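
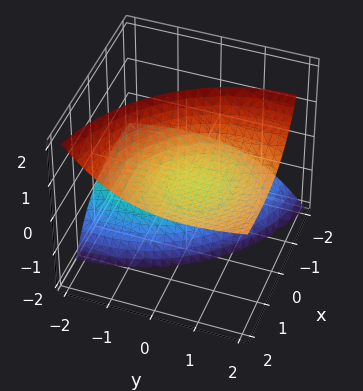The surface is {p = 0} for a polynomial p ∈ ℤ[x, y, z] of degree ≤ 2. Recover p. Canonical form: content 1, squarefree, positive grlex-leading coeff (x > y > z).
x^2 - 3*x*z + y^2 - 2*y*z - z^2 + 1

1. I count 2 distinct pieces. Treating them together as one polynomial.
2. Degree: a generic line meets the surface in up to 2 points, so deg p = 2.
3. From the axis intercepts and sections: the z-axis gridline crossings are at z ∈ {-1, 1}; it misses every integer gridline on the y-axis; it misses every integer gridline on the x-axis.
4. Fitting integer coefficients to these (and the overall shape) gives p.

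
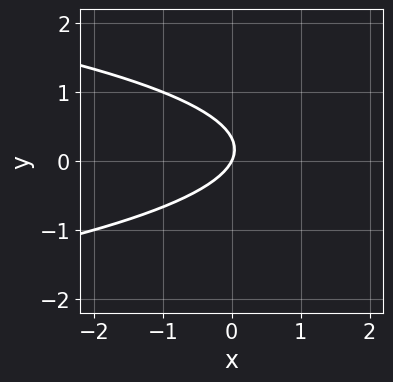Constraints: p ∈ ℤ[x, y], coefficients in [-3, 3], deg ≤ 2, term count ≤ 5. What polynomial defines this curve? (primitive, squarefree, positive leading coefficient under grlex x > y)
3*y^2 + 2*x - y

(a) deg p = 2. The shape is more complex than any degree-1 curve.
(b) From the axis intercepts and sections: it meets the y-axis at y = 0 (among the integer gridlines); it crosses the x-axis at the gridline x = 0.
(c) Fitting integer coefficients to these (and the overall shape) gives p.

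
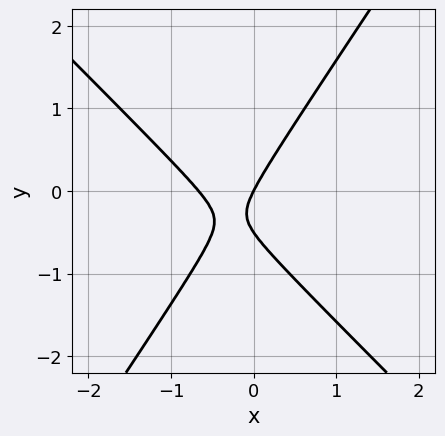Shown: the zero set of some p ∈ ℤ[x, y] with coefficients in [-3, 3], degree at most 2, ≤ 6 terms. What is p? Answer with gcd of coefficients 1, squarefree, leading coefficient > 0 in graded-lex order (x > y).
3*x^2 + x*y - 2*y^2 + 2*x - y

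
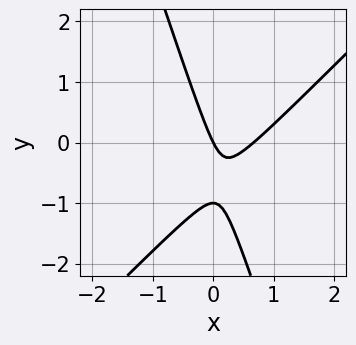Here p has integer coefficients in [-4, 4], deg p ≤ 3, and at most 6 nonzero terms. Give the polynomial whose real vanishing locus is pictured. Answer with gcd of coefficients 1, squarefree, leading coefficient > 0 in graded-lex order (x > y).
The degree is 2 — a generic line meets the curve in up to 2 points.
Observable constraints: one x-axis crossing is at x = 0; the y-axis gridline crossings are at y ∈ {-1, 0}.
Putting this together gives p.

3*x^2 - 2*x*y - y^2 - 2*x - y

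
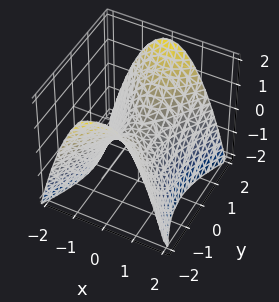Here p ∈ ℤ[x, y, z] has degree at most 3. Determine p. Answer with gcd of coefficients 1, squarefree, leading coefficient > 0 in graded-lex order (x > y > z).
(a) Degree: a hyperbolic paraboloid; a quadric, so deg p = 2.
(b) Symmetries: it's symmetric under x → −x, forcing even powers of x; it's symmetric under y → −y, forcing even powers of y.
(c) Observable constraints: it crosses the x-axis at the gridline x = 0; one y-axis crossing is at y = 0.
(d) Assembling these constraints gives the stated polynomial.

2*x^2 - y^2 + 2*z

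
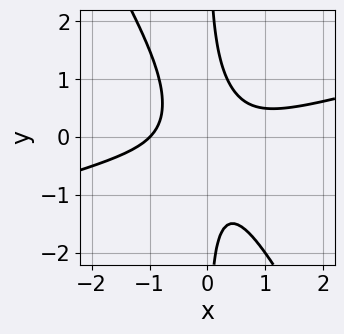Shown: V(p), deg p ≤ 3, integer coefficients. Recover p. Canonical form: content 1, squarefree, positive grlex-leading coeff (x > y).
1. The degree is 3 — no degree-2 curve has this shape.
2. From the visible intercepts: it misses every integer gridline on the y-axis; it crosses the x-axis at the gridline x = -1.
3. Solving for integer coefficients yields p as stated.

x^3 - 3*x^2*y - 2*x*y^2 + 1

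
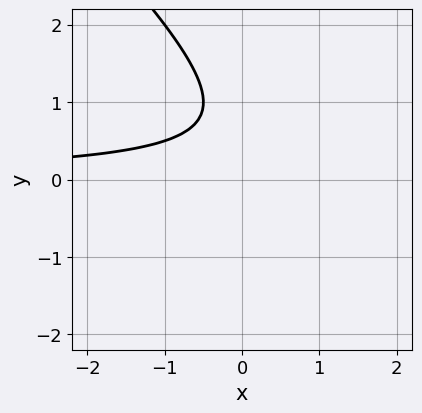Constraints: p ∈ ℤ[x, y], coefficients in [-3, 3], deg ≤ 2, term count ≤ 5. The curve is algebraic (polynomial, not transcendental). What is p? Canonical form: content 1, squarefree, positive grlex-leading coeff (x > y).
2*x*y + 2*y^2 - 3*y + 2

Degree: no degree-1 curve has this shape, so deg p = 2.
Observable constraints: no y-intercept at any integer in the box; no x-intercept at any integer in the box.
Solving for integer coefficients yields p as stated.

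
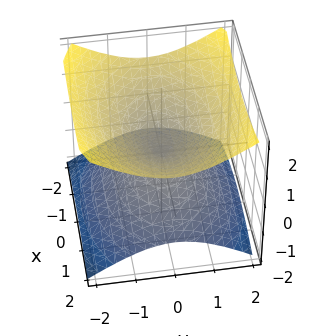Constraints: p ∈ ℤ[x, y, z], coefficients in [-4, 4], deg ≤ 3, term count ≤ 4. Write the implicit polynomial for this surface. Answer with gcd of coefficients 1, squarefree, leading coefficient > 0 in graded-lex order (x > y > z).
First, the degree is 2 — two nappes meeting at a single point; a quadric.
Next, symmetries: mirror symmetry x ↦ −x ⇒ only even powers of x; the y ↦ −y reflection is a symmetry, so y appears only in even powers; mirror symmetry z ↦ −z ⇒ only even powers of z.
Then, reading off the gridlines: it crosses the z-axis at the gridline z = 0; it meets the y-axis at y = 0 (among the integer gridlines); one x-axis crossing is at x = 0.
Finally, fitting integer coefficients to these (and the overall shape) gives p.

x^2 + 2*y^2 - 3*z^2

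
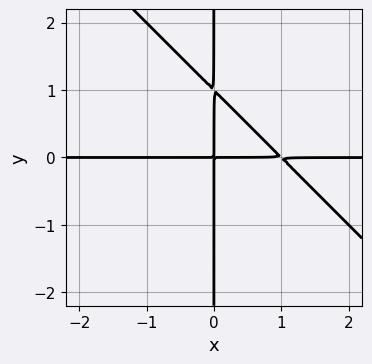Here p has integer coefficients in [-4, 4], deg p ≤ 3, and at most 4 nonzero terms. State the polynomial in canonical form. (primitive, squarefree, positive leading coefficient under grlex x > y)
x^2*y + x*y^2 - x*y

deg p = 3.
Observable constraints: the visible y-axis segment lies entirely on the curve; the visible x-axis segment lies entirely on the curve.
Assembling these constraints gives the stated polynomial.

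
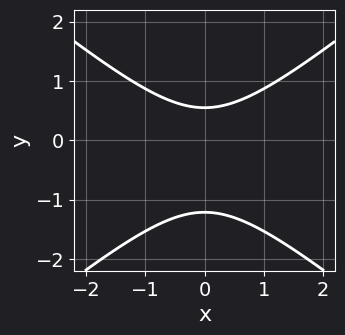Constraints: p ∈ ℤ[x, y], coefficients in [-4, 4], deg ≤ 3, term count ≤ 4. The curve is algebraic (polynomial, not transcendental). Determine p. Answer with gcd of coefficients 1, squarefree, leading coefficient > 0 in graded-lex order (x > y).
1. Degree: no degree-1 curve has this shape, so deg p = 2.
2. Symmetries: it's symmetric under x → −x, forcing even powers of x.
3. Against the integer gridlines: it misses every integer gridline on the x-axis.
4. These observations pin down the coefficients.

2*x^2 - 3*y^2 - 2*y + 2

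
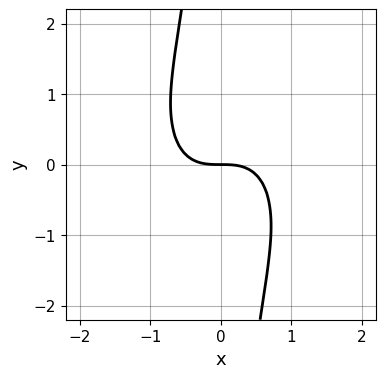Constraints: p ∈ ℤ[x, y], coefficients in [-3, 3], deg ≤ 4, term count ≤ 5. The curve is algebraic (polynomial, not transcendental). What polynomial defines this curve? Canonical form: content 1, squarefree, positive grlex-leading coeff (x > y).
1. Degree: a generic line meets the curve in up to 3 points, so deg p = 3.
2. From the axis intercepts and sections: it crosses the x-axis at the gridline x = 0; it meets the y-axis at y = 0 (among the integer gridlines).
3. Together with the visible shape, these determine p as stated.

3*x^3 - x^2*y + 2*x*y^2 + 3*y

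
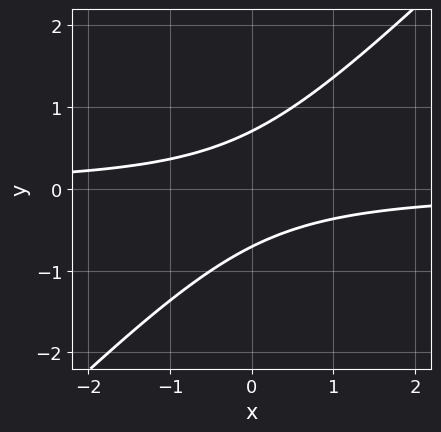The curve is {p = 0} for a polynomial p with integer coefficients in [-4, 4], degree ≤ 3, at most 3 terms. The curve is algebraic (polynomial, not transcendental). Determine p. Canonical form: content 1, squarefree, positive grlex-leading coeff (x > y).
2*x*y - 2*y^2 + 1

(a) The degree is 2 — a generic line meets the curve in up to 2 points.
(b) Against the integer gridlines: the curve avoids every integer x-axis point in the box.
(c) Assembling these constraints gives the stated polynomial.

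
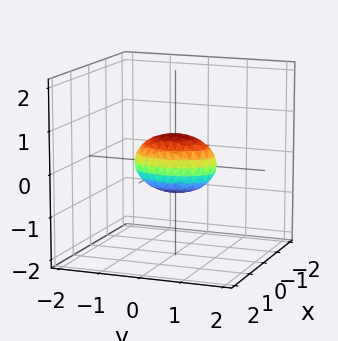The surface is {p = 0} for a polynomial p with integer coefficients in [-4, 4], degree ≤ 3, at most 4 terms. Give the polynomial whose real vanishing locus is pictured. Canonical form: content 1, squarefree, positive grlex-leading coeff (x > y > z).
1. Degree: bounded and convex; a quadric, so deg p = 2.
2. Symmetries: mirror symmetry x ↦ −x ⇒ only even powers of x; mirror symmetry z ↦ −z ⇒ only even powers of z; mirror symmetry y ↦ −y ⇒ only even powers of y.
3. Checking where it meets the axes: among the integer gridlines, it crosses the y-axis at y ∈ {-1, 1}.
4. Putting this together gives p.

2*x^2 + y^2 + 2*z^2 - 1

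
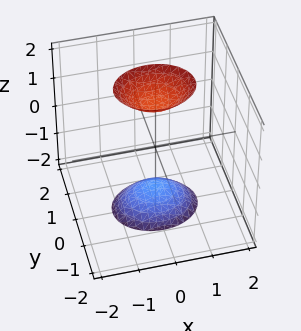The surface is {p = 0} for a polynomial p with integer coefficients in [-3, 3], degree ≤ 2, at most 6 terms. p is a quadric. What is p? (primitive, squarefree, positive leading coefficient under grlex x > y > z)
(a) I count 2 distinct pieces. They look like related sheets of one shape, so recover p as a whole.
(b) deg p = 2. Two separate bowl-shaped sheets opening away from each other; a quadric.
(c) Symmetries: it's symmetric under z → −z, forcing even powers of z; the y ↦ −y reflection is a symmetry, so y appears only in even powers; it's symmetric under x → −x, forcing even powers of x.
(d) Checking where it meets the axes: the surface avoids every integer y-axis point in the box; it misses every integer gridline on the x-axis.
(e) Together with the visible shape, these determine p as stated.

2*x^2 + 3*y^2 - z^2 + 2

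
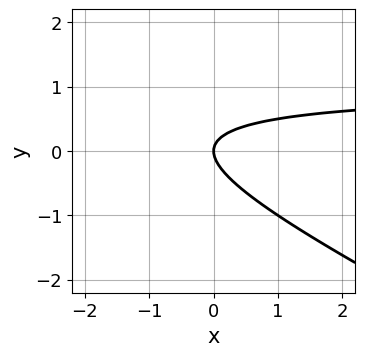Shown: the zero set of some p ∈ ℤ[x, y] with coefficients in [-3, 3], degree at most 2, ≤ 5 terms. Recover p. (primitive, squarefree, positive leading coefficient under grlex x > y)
deg p = 2. The shape is more complex than any degree-1 curve.
Checking where it meets the axes: it meets the x-axis at x = 0 (among the integer gridlines); it crosses the y-axis at the gridline y = 0.
Assembling these constraints gives the stated polynomial.

x*y + 2*y^2 - x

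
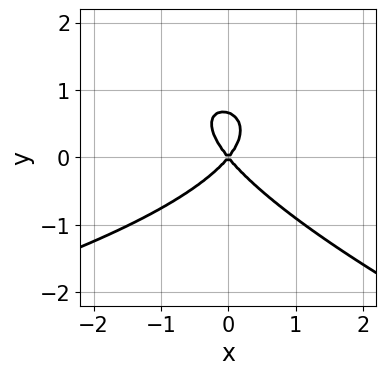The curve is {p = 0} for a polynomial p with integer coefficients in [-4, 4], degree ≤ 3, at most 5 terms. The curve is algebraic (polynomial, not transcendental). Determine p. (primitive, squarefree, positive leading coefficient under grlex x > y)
First, degree: no degree-2 curve has this shape, so deg p = 3.
Next, reading off the gridlines: it crosses the y-axis at the gridline y = 0; it crosses the x-axis at the gridline x = 0.
Finally, matching integer coefficients to the picture gives p.

x*y^2 + 3*y^3 + 3*x^2 - 2*y^2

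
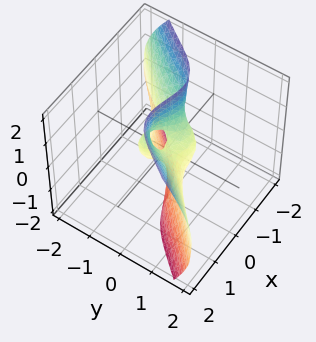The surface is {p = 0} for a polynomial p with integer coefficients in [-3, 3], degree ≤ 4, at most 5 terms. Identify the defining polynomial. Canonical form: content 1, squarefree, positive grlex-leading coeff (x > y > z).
(a) deg p = 3. The shape is more complex than any degree-2 surface.
(b) Checking where it meets the axes: it crosses the y-axis at the gridline y = 0; the visible z-axis segment lies entirely on the surface; it meets the x-axis at x = 0 (among the integer gridlines).
(c) Solving for integer coefficients yields p as stated.

2*x^3 - 2*y^3 - 2*y*z^2 - x*z + y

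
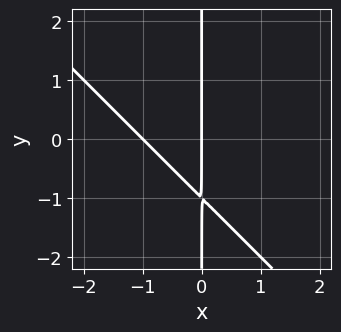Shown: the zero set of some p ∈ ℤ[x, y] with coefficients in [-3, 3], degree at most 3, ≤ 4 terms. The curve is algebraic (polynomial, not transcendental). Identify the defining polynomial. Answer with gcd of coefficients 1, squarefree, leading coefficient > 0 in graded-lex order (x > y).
x^2 + x*y + x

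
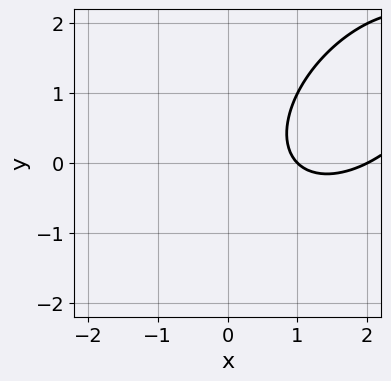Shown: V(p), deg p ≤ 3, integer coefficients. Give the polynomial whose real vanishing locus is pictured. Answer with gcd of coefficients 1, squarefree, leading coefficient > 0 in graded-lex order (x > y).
deg p = 2. A generic line meets the curve in up to 2 points.
Observable constraints: no y-intercept at any integer in the box; among the integer gridlines, it crosses the x-axis at x ∈ {1, 2}.
Assembling these constraints gives the stated polynomial.

x^2 - x*y + y^2 - 3*x + 2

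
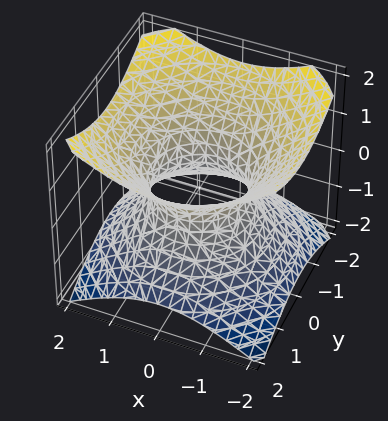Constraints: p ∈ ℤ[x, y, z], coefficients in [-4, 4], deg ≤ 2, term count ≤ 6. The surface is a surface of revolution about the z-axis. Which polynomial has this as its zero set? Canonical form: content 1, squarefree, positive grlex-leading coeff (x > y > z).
(a) Degree: a generic line meets the surface in up to 2 points, so deg p = 2.
(b) Symmetry: the surface is invariant under rotation about z: p = q(x² + y², z).
(c) From the axis intercepts and sections: the x-axis gridline crossings are at x ∈ {-1, 1}; the surface avoids every integer z-axis point in the box; the y-axis gridline crossings are at y ∈ {-1, 1}; a circular section at z = 1 has radius between 1 and 2.
(d) Solving for integer coefficients yields p as stated.

2*x^2 + 2*y^2 - 3*z^2 - 2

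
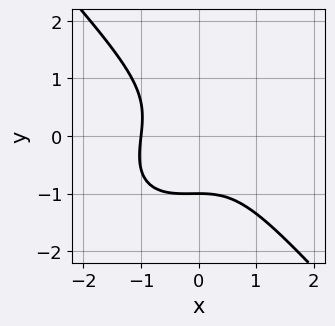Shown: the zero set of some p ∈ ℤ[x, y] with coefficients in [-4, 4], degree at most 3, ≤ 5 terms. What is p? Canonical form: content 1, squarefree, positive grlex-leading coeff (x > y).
(a) deg p = 3. The shape is more complex than any degree-2 curve.
(b) Checking where it meets the axes: it crosses the y-axis at the gridline y = -1; it meets the x-axis at x = -1 (among the integer gridlines).
(c) Together with the visible shape, these determine p as stated.

3*x^3 - x^2*y + 3*y^3 + 3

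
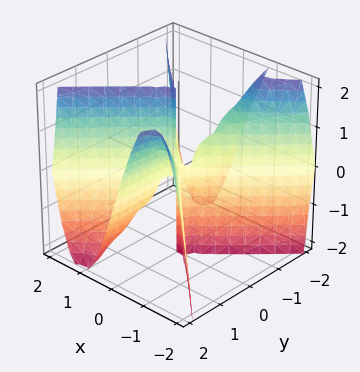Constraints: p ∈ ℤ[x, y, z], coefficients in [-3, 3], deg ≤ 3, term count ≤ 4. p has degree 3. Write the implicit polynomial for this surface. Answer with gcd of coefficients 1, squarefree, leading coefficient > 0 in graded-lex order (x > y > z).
1. deg p = 3.
2. From the visible intercepts: every point of the z-axis in the box is on the surface; every point of the y-axis in the box is on the surface.
3. Fitting integer coefficients to these (and the overall shape) gives p.

3*x^3 - 3*x*y^2 - y^2*z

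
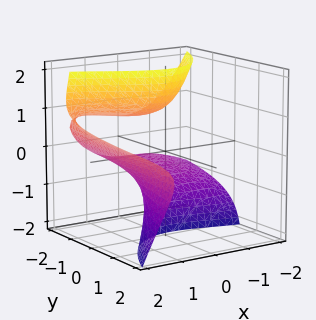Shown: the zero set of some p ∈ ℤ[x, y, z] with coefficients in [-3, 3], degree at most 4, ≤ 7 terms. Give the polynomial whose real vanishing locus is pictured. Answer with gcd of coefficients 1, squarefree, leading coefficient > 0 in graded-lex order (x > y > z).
First, degree: a generic line meets the surface in up to 3 points, so deg p = 3.
Then, reading off the gridlines: the surface avoids every integer z-axis point in the box; the surface avoids every integer y-axis point in the box.
Finally, solving for integer coefficients yields p as stated.

x^3 - 2*x^2*z - 3*y*z^2 - x*z - 2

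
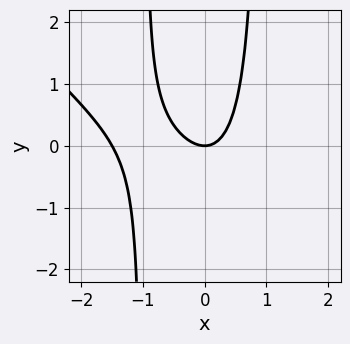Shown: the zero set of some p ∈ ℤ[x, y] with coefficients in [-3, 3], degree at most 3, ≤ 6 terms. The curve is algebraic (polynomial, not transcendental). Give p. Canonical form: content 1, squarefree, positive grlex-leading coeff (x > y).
(a) Degree: the shape is more complex than any degree-2 curve, so deg p = 3.
(b) Checking where it meets the axes: one y-axis crossing is at y = 0; one x-axis crossing is at x = 0.
(c) These observations pin down the coefficients.

2*x^3 + 2*x^2*y + 3*x^2 - 2*y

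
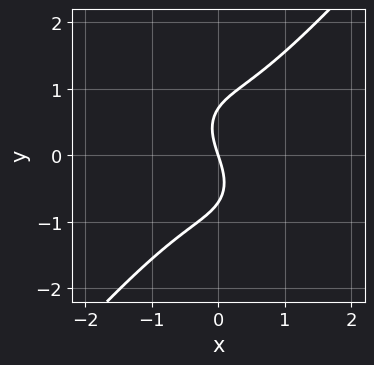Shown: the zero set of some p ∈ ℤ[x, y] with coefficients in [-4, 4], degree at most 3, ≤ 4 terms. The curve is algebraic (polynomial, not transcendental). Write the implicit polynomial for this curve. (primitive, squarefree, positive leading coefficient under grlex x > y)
(a) deg p = 3. No degree-2 curve has this shape.
(b) From the visible intercepts: it meets the y-axis at y = 0 (among the integer gridlines); it meets the x-axis at x = 0 (among the integer gridlines).
(c) Putting this together gives p.

3*x^3 - 2*y^3 + 3*x + y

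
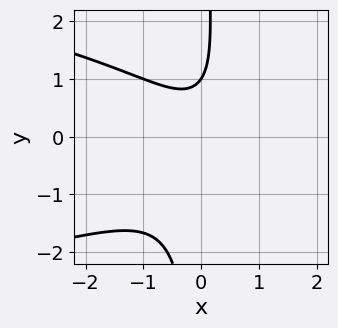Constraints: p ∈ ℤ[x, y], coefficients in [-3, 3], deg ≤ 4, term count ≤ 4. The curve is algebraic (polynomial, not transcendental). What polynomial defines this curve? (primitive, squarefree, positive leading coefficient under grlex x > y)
3*x*y^2 + 3*x^2 - 2*y + 2

1. deg p = 3. A generic line meets the curve in up to 3 points.
2. From the visible intercepts: no x-intercept at any integer in the box; it meets the y-axis at y = 1 (among the integer gridlines).
3. Fitting integer coefficients to these (and the overall shape) gives p.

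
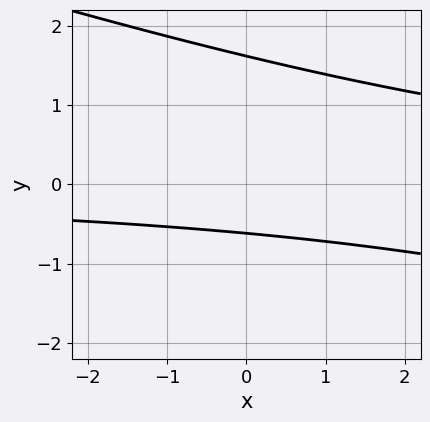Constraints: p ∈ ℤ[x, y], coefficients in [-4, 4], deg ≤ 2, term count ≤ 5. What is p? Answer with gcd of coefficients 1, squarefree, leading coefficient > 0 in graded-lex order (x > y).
x*y + 3*y^2 - 3*y - 3

1. The degree is 2 — no degree-1 curve has this shape.
2. Reading off the gridlines: it misses every integer gridline on the x-axis.
3. Assembling these constraints gives the stated polynomial.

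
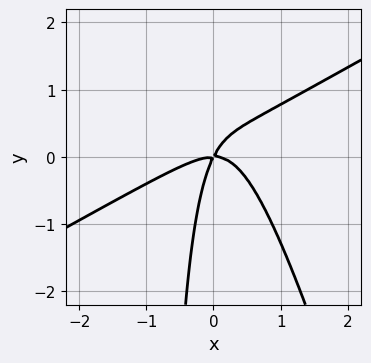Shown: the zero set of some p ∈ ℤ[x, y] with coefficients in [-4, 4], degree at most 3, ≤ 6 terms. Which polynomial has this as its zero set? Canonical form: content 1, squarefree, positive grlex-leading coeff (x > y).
1. The degree is 3 — the shape is more complex than any degree-2 curve.
2. Reading off the gridlines: it crosses the y-axis at the gridline y = 0; it crosses the x-axis at the gridline x = 0.
3. Together with the visible shape, these determine p as stated.

2*x^3 - 3*x^2*y - x*y^2 + 2*x*y - y^2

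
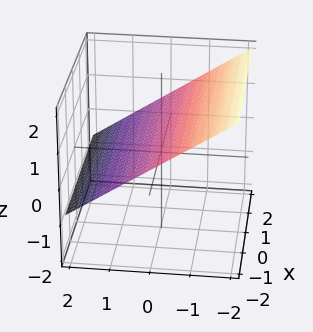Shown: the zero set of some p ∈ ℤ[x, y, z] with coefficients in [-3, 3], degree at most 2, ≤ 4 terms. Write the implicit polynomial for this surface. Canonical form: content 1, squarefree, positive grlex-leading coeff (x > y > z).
2*y + 3*z - 2

(a) The degree is 1 — every cross-section is a straight line — this is a plane.
(b) Checking where it meets the axes: it crosses the y-axis at the gridline y = 1; it misses every integer gridline on the x-axis.
(c) Solving for integer coefficients yields p as stated.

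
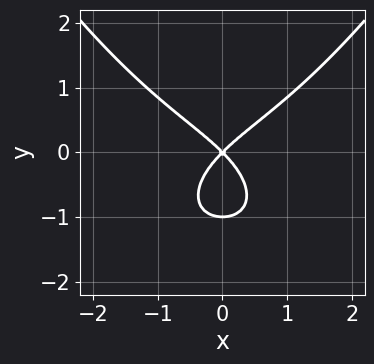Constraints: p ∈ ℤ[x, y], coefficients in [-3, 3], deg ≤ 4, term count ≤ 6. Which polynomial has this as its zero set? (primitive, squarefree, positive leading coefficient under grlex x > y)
x^4 - 3*y^3 + 3*x^2 - 3*y^2

First, degree: the shape is more complex than any degree-3 curve, so deg p = 4.
Next, symmetries: mirror symmetry x ↦ −x ⇒ only even powers of x.
Next, from the visible intercepts: among the integer gridlines, it crosses the y-axis at y ∈ {-1, 0}; it crosses the x-axis at the gridline x = 0.
Finally, assembling these constraints gives the stated polynomial.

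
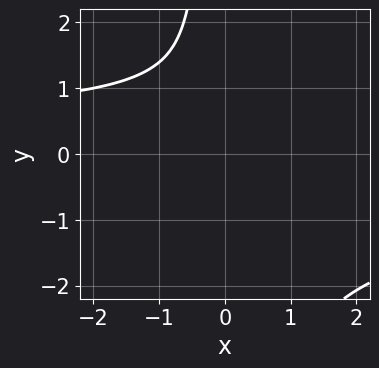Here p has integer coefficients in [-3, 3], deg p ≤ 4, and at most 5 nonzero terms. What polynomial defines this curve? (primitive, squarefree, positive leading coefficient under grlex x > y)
x*y^3 + 2*y^2 - 3*y + 3

1. Degree: a generic line meets the curve in up to 4 points, so deg p = 4.
2. Reading off the gridlines: it misses every integer gridline on the x-axis; the curve avoids every integer y-axis point in the box.
3. These observations pin down the coefficients.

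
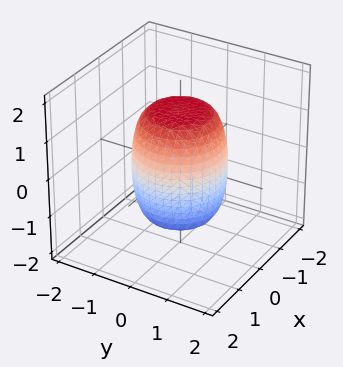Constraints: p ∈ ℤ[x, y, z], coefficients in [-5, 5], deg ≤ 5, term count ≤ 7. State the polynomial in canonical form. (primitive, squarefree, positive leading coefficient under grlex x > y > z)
2*x^4 + 4*x^2*y^2 + 2*y^4 - x^2 - y^2 + z^2 - 2

(a) deg p = 4. A generic line meets the surface in up to 4 points.
(b) Symmetries: rotational symmetry about the z-axis ⇒ p depends on x, y only through x² + y².
(c) From the visible intercepts: a circular section at z = -1 has radius exactly 1.
(d) Putting this together gives p.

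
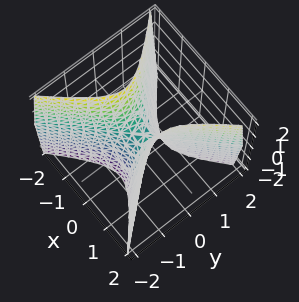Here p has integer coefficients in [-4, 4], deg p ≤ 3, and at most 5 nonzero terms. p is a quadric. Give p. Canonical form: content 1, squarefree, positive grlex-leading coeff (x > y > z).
3*x^2 - 3*y^2 - z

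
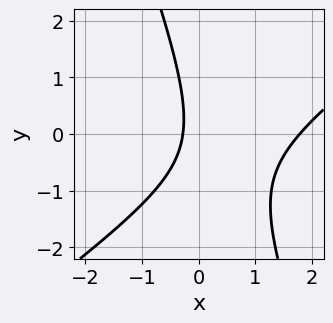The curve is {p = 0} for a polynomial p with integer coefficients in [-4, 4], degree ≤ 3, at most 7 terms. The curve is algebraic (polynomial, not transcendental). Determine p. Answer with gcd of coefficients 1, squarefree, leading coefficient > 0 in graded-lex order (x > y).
2*x^2 - 2*x*y - y^2 - 3*x - 1

(a) Degree: a generic line meets the curve in up to 2 points, so deg p = 2.
(b) Reading off the gridlines: it misses every integer gridline on the y-axis.
(c) The integer polynomial consistent with all of this is the stated p.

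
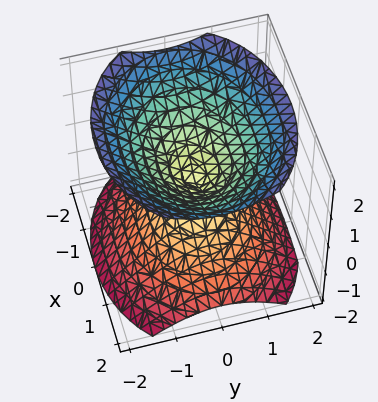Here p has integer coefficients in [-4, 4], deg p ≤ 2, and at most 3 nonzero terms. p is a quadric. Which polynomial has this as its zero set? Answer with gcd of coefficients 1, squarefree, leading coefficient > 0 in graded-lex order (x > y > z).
2*x^2 + 3*y^2 - 3*z^2

(a) There are 2 components. Treating them together as one polynomial.
(b) The degree is 2 — two nappes meeting at a single point; a quadric.
(c) Symmetries: the x ↦ −x reflection is a symmetry, so x appears only in even powers; mirror symmetry y ↦ −y ⇒ only even powers of y; it's symmetric under z → −z, forcing even powers of z.
(d) From the visible intercepts: one x-axis crossing is at x = 0; one y-axis crossing is at y = 0.
(e) Matching integer coefficients to the picture gives p.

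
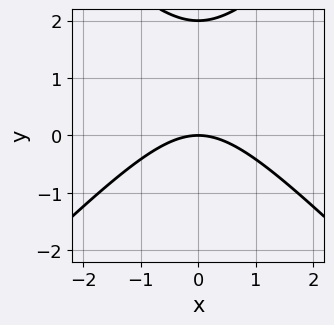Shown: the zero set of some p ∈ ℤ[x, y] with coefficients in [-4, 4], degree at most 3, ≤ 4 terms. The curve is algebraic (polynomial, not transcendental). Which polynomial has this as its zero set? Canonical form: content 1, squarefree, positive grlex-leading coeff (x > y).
First, the degree is 2 — the shape is more complex than any degree-1 curve.
Next, symmetries: it's symmetric under x → −x, forcing even powers of x.
Then, against the integer gridlines: it meets the x-axis at x = 0 (among the integer gridlines); the y-axis gridline crossings are at y ∈ {0, 2}.
Finally, together with the visible shape, these determine p as stated.

x^2 - y^2 + 2*y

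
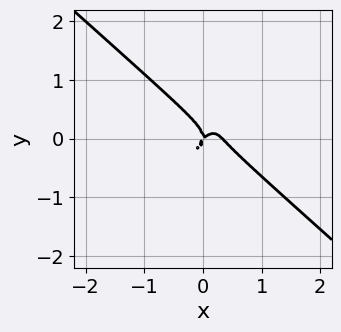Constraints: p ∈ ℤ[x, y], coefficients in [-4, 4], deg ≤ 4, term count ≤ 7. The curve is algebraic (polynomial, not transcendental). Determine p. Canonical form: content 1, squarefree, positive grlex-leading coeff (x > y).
Degree: no degree-2 curve has this shape, so deg p = 3.
Observable constraints: one x-axis crossing is at x = 0; it meets the y-axis at y = 0 (among the integer gridlines).
Solving for integer coefficients yields p as stated.

3*x^3 - 2*x*y^2 + 2*y^3 - x^2 + x*y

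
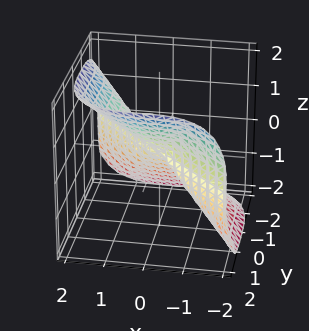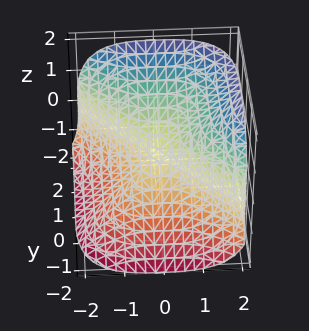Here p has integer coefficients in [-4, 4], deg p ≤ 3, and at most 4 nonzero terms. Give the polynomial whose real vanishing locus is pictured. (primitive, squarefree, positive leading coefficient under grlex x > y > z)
1. Degree: no degree-2 surface has this shape, so deg p = 3.
2. From the axis intercepts and sections: one x-axis crossing is at x = 0; one y-axis crossing is at y = 0; it crosses the z-axis at the gridline z = 0.
3. Together with the visible shape, these determine p as stated.

x^3 + y^3 - z^3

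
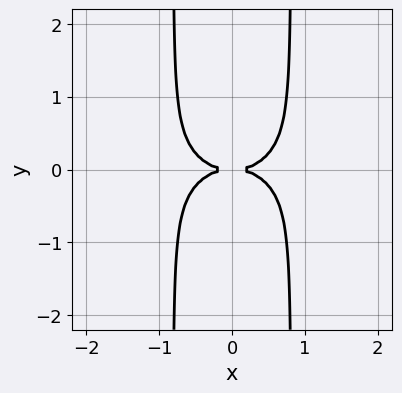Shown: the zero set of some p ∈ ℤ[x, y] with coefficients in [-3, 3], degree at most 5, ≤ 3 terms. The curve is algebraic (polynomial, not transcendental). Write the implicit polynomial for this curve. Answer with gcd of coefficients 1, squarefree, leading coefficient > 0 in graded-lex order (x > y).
1. The degree is 4 — no degree-3 curve has this shape.
2. Symmetries: it's symmetric under y → −y, forcing even powers of y; the x ↦ −x reflection is a symmetry, so x appears only in even powers.
3. Checking where it meets the axes: it crosses the y-axis at the gridline y = 0; it meets the x-axis at x = 0 (among the integer gridlines).
4. Matching integer coefficients to the picture gives p.

x^4 + 3*x^2*y^2 - 2*y^2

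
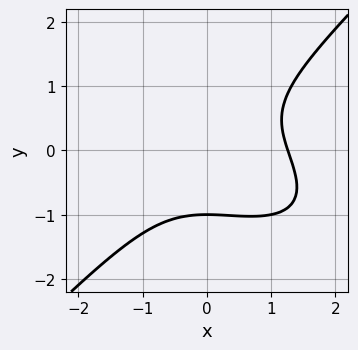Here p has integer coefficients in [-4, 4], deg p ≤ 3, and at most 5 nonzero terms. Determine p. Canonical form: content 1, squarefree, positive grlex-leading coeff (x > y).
x^3 + x^2*y - 2*y^3 - 2

deg p = 3. The shape is more complex than any degree-2 curve.
Checking where it meets the axes: it crosses the y-axis at the gridline y = -1.
Matching integer coefficients to the picture gives p.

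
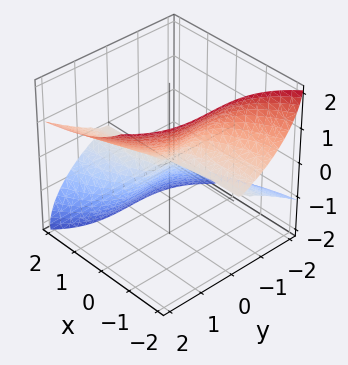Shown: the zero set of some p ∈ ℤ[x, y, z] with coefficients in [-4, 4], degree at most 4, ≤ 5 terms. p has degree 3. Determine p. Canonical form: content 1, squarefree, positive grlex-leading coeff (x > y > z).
deg p = 3. The shape is more complex than any degree-2 surface.
Observable constraints: it meets the z-axis at z = 0 (among the integer gridlines); every point of the x-axis in the box is on the surface; it crosses the y-axis at the gridline y = 0.
Matching integer coefficients to the picture gives p.

3*x*z^2 - y^3 + 2*z^3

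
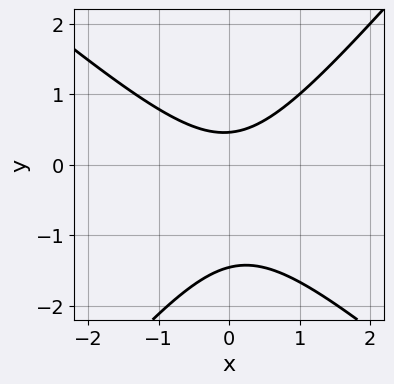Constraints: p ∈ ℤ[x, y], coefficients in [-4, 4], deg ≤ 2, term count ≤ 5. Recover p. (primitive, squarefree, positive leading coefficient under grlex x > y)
3*x^2 + x*y - 3*y^2 - 3*y + 2

(a) The degree is 2 — the shape is more complex than any degree-1 curve.
(b) From the axis intercepts and sections: no x-intercept at any integer in the box.
(c) Solving for integer coefficients yields p as stated.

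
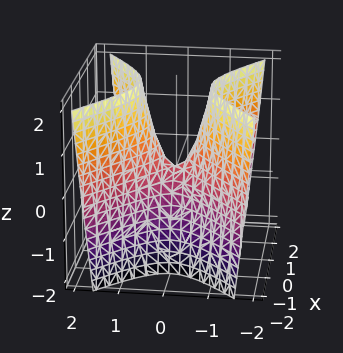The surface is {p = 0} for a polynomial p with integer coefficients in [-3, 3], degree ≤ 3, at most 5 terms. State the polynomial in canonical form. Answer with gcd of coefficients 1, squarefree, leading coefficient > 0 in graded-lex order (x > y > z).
2*x^2 - 3*y^2 + z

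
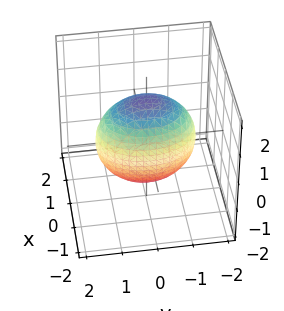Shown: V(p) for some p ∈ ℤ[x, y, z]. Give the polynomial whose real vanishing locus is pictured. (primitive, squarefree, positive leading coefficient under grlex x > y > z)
2*x^2 + y^2 + z^2 - 2

(a) Degree: a closed, bounded, convex surface; a quadric, so deg p = 2.
(b) Symmetries: mirror symmetry x ↦ −x ⇒ only even powers of x; mirror symmetry y ↦ −y ⇒ only even powers of y; the z ↦ −z reflection is a symmetry, so z appears only in even powers.
(c) Reading off the gridlines: among the integer gridlines, it crosses the x-axis at x ∈ {-1, 1}.
(d) Putting this together gives p.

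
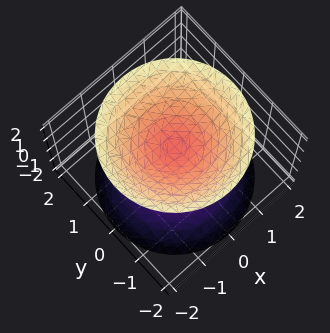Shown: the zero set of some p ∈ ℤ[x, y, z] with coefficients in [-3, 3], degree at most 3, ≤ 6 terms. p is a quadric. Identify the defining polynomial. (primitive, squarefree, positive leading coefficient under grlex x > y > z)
1. The picture has 2 separate pieces. They look like related sheets of one shape, so recover p as a whole.
2. deg p = 2. Two sheets facing apart; a quadric.
3. Symmetries: the surface is invariant under rotation about z: p = q(x² + y², z); the z ↦ −z reflection is a symmetry, so z appears only in even powers.
4. Checking where it meets the axes: a circular section at z = -1 has radius between 0 and 1; it misses every integer gridline on the x-axis.
5. Solving for integer coefficients yields p as stated.

2*x^2 + 2*y^2 - 2*z^2 + 1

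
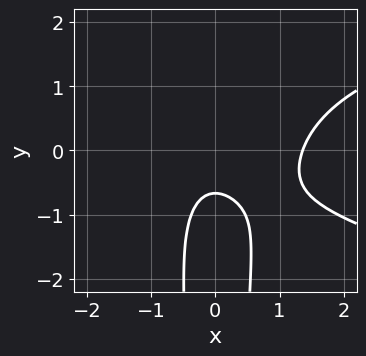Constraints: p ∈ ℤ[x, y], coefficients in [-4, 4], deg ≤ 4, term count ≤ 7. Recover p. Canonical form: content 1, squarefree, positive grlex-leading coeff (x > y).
(a) Degree: the shape is more complex than any degree-3 curve, so deg p = 4.
(b) The integer polynomial consistent with all of this is the stated p.

3*x^2*y^2 - 3*x^3 + 3*x^2 + 3*y + 2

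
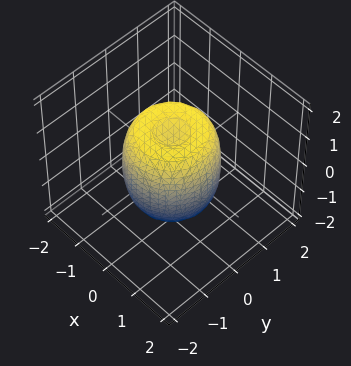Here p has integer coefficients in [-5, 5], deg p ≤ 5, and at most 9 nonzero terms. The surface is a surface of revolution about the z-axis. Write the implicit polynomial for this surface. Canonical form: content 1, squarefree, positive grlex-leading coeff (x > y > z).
1. The degree is 4 — no degree-3 surface has this shape.
2. Symmetries: the z-axis is an axis of rotation, so x and y enter only as x² + y².
3. Checking where it meets the axes: among the integer gridlines, it crosses the z-axis at z ∈ {-1, 1}; a circular section at z = -1 has radius exactly 1.
4. Solving for integer coefficients yields p as stated.

2*x^4 + 4*x^2*y^2 + 2*y^4 - 2*x^2 - 2*y^2 + z^2 - 1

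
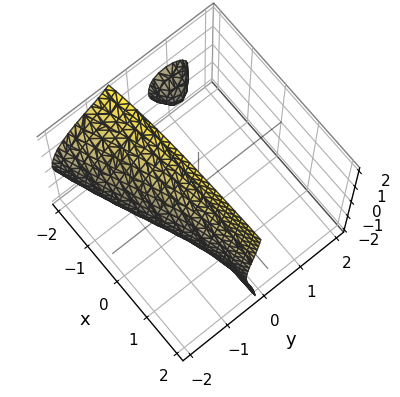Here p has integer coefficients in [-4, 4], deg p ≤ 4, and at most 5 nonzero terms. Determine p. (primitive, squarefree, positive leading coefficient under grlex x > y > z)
(a) I count 2 distinct pieces.
(b) The degree is 3 — the shape is more complex than any degree-2 surface.
(c) From the axis intercepts and sections: no x-intercept at any integer in the box; it misses every integer gridline on the z-axis.
(d) Putting this together gives p.

2*y^3 + 3*y*z^2 + 3*x*y + 3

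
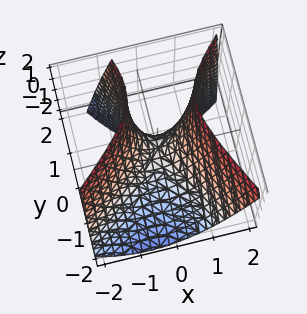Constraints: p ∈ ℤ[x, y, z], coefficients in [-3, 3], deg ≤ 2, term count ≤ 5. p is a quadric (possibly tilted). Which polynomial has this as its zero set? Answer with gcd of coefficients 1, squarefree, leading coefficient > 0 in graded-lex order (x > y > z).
3*x^2 - 2*x*y - 2*y^2 + 2*y*z - 2*z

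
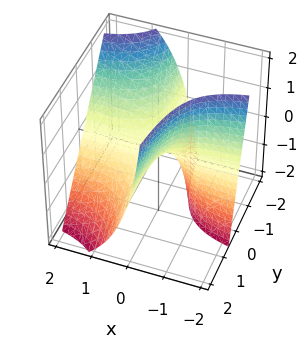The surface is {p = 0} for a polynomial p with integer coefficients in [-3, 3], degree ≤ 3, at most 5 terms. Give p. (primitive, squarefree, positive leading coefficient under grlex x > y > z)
1. deg p = 2. No degree-1 surface has this shape.
2. From the axis intercepts and sections: the visible x-axis segment lies entirely on the surface; the visible y-axis segment lies entirely on the surface; it meets the z-axis at z = 0 (among the integer gridlines).
3. Matching integer coefficients to the picture gives p.

2*x*y + x*z + z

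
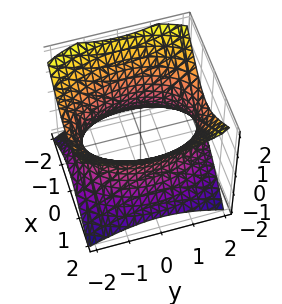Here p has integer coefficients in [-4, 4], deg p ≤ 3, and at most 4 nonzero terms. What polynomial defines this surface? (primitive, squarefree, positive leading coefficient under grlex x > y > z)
2*x^2 + y^2 - 2*z^2 - 3

(a) The degree is 2 — one connected sheet with a waist; a quadric.
(b) Symmetries: it's symmetric under z → −z, forcing even powers of z; mirror symmetry x ↦ −x ⇒ only even powers of x; the y ↦ −y reflection is a symmetry, so y appears only in even powers.
(c) Reading off the gridlines: the surface avoids every integer z-axis point in the box.
(d) These observations pin down the coefficients.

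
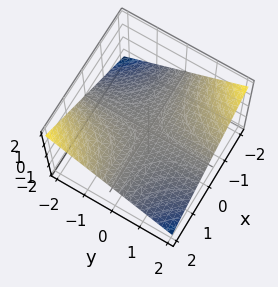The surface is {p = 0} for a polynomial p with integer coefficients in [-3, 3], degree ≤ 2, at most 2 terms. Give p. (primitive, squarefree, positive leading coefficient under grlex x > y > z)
x*y + 3*z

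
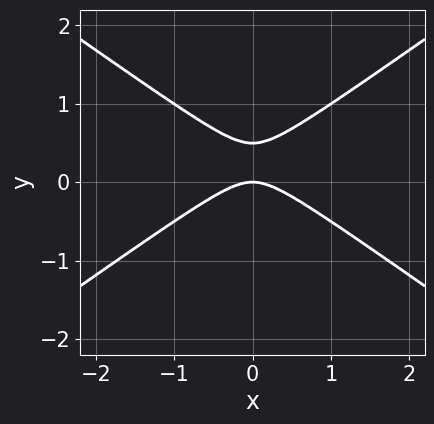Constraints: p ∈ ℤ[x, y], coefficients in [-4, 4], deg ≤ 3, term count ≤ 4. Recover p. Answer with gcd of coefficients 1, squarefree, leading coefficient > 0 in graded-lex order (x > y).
x^2 - 2*y^2 + y

First, deg p = 2. The shape is more complex than any degree-1 curve.
Next, symmetries: mirror symmetry x ↦ −x ⇒ only even powers of x.
Next, observable constraints: it meets the x-axis at x = 0 (among the integer gridlines); it crosses the y-axis at the gridline y = 0.
Finally, these observations pin down the coefficients.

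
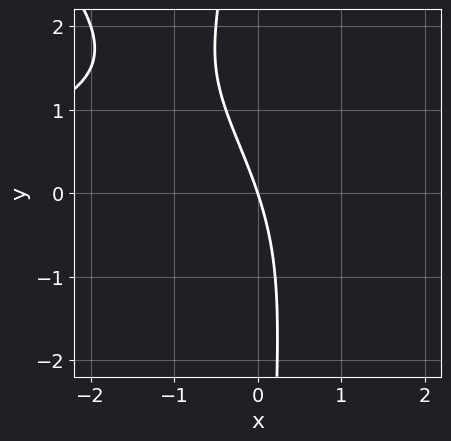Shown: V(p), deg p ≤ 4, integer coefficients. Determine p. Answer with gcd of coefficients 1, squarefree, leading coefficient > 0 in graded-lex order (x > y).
1. Degree: the shape is more complex than any degree-2 curve, so deg p = 3.
2. Observable constraints: one x-axis crossing is at x = 0; it crosses the y-axis at the gridline y = 0.
3. Matching integer coefficients to the picture gives p.

x^2*y + x*y^2 - x*y + 3*x + y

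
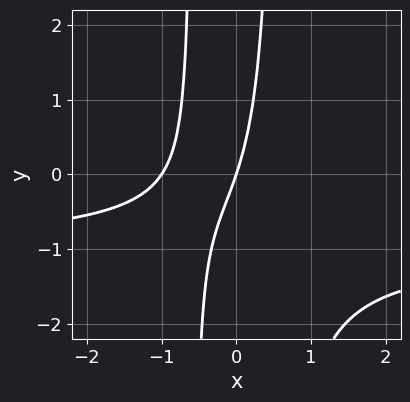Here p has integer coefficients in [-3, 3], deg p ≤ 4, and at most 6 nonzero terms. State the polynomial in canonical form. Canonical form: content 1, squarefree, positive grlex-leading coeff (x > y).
3*x^2*y + 3*x^2 + 3*x - y

First, degree: the shape is more complex than any degree-2 curve, so deg p = 3.
Then, reading off the gridlines: one y-axis crossing is at y = 0; the x-axis gridline crossings are at x ∈ {-1, 0}.
Finally, fitting integer coefficients to these (and the overall shape) gives p.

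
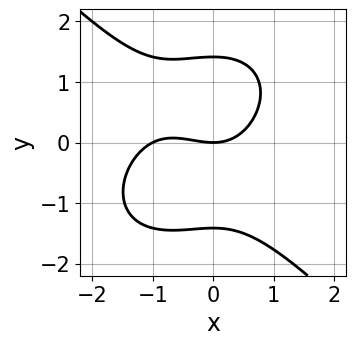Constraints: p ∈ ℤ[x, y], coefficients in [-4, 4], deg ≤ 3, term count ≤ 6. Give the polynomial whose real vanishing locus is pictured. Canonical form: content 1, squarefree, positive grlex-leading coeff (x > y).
x^3 + y^3 + x^2 - 2*y

(a) The degree is 3 — no degree-2 curve has this shape.
(b) Against the integer gridlines: among the integer gridlines, it crosses the x-axis at x ∈ {-1, 0}; one y-axis crossing is at y = 0.
(c) These observations pin down the coefficients.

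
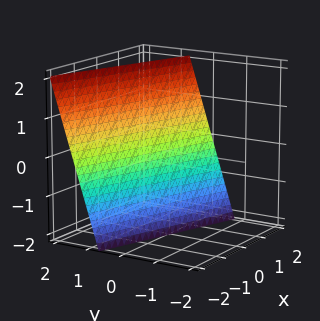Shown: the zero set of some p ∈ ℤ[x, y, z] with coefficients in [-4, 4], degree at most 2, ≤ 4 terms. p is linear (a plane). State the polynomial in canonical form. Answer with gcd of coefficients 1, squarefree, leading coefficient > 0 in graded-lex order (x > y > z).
1. Degree: every cross-section is a straight line — this is a plane, so deg p = 1.
2. Against the integer gridlines: one x-axis crossing is at x = 2; one z-axis crossing is at z = -2.
3. Assembling these constraints gives the stated polynomial.

x + 3*y - z - 2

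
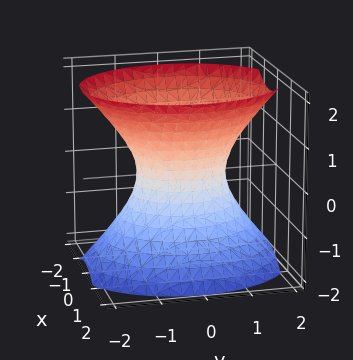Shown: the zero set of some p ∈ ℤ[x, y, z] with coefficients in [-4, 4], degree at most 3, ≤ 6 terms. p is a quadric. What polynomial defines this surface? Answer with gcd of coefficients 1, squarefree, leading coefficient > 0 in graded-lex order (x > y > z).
Degree: an hourglass — one-sheet hyperboloid; a quadric, so deg p = 2.
Symmetries: the y ↦ −y reflection is a symmetry, so y appears only in even powers; it's symmetric under x → −x, forcing even powers of x; the z ↦ −z reflection is a symmetry, so z appears only in even powers.
From the axis intercepts and sections: the surface avoids every integer z-axis point in the box; among the integer gridlines, it crosses the y-axis at y ∈ {-1, 1}.
Together with the visible shape, these determine p as stated.

3*x^2 + 2*y^2 - 2*z^2 - 2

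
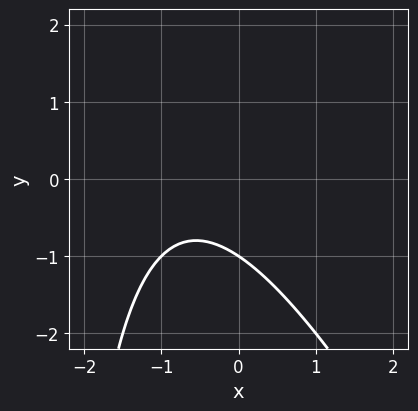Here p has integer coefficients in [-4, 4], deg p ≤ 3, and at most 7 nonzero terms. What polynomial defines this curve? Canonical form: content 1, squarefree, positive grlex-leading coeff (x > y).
(a) The degree is 2 — no degree-1 curve has this shape.
(b) Against the integer gridlines: it crosses the y-axis at the gridline y = -1; no x-intercept at any integer in the box.
(c) Together with the visible shape, these determine p as stated.

2*x^2 + x*y + 3*x + 3*y + 3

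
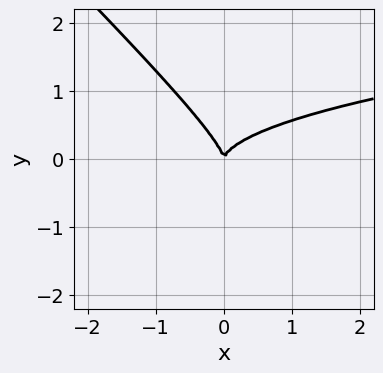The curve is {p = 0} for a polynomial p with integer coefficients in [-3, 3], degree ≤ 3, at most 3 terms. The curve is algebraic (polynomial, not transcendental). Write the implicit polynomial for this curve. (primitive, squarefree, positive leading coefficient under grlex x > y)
2*x*y^2 + 2*y^3 - x^2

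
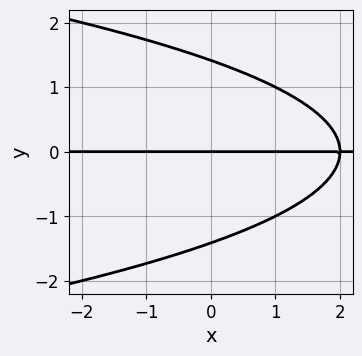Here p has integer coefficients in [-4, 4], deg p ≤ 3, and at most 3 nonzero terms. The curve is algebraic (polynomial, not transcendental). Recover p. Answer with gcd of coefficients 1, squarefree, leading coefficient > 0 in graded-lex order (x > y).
y^3 + x*y - 2*y

(a) The degree is 3 — the shape is more complex than any degree-2 curve.
(b) From the visible intercepts: one y-axis crossing is at y = 0; the visible x-axis segment lies entirely on the curve.
(c) Solving for integer coefficients yields p as stated.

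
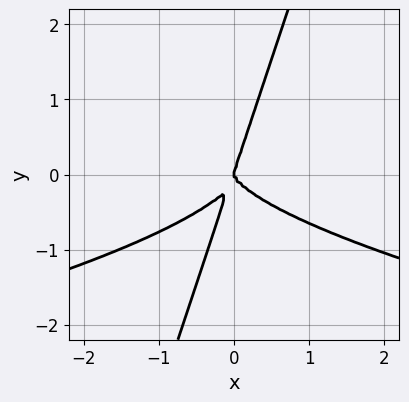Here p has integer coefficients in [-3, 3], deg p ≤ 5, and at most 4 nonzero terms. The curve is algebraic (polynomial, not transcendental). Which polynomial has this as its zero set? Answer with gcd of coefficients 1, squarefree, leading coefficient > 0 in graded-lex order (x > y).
First, deg p = 4.
Next, against the integer gridlines: it meets the y-axis at y = 0 (among the integer gridlines); it crosses the x-axis at the gridline x = 0.
Finally, matching integer coefficients to the picture gives p.

3*x*y^3 - y^4 + x^3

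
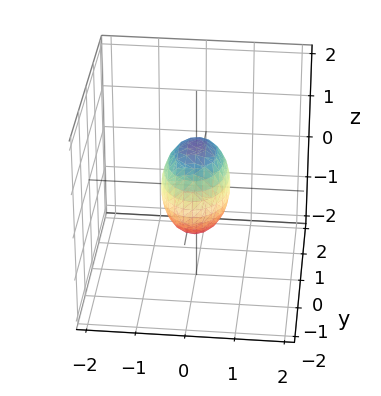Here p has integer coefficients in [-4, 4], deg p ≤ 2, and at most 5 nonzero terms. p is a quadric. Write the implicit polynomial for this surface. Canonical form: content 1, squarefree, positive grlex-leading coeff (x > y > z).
2*x^2 + y^2 + z^2 - 1

deg p = 2. A closed, bounded, convex surface; a quadric.
Symmetries: the x ↦ −x reflection is a symmetry, so x appears only in even powers; mirror symmetry z ↦ −z ⇒ only even powers of z; it's symmetric under y → −y, forcing even powers of y.
Against the integer gridlines: among the integer gridlines, it crosses the z-axis at z ∈ {-1, 1}; among the integer gridlines, it crosses the y-axis at y ∈ {-1, 1}.
Putting this together gives p.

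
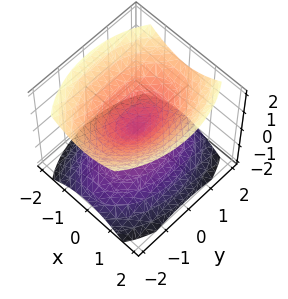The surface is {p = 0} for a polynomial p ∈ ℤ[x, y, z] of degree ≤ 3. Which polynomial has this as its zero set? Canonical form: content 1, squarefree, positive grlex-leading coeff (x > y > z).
2*x^2 + y^2 - 2*z^2

First, I count 2 distinct pieces.
Next, degree: a double cone through the origin; a quadric, so deg p = 2.
Next, symmetries: the y ↦ −y reflection is a symmetry, so y appears only in even powers; mirror symmetry z ↦ −z ⇒ only even powers of z; mirror symmetry x ↦ −x ⇒ only even powers of x.
Then, checking where it meets the axes: one z-axis crossing is at z = 0; it meets the x-axis at x = 0 (among the integer gridlines); it crosses the y-axis at the gridline y = 0.
Finally, the integer polynomial consistent with all of this is the stated p.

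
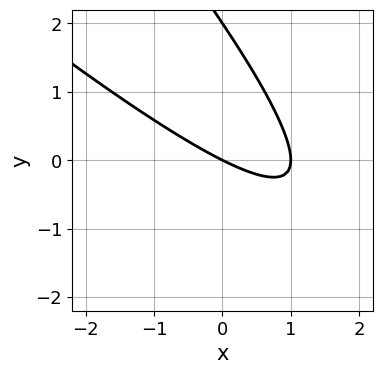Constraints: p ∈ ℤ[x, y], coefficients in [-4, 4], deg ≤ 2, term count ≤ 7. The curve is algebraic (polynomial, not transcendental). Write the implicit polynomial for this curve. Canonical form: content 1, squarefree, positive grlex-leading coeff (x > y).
(a) deg p = 2. A generic line meets the curve in up to 2 points.
(b) Observable constraints: among the integer gridlines, it crosses the y-axis at y ∈ {0, 2}; the x-axis gridline crossings are at x ∈ {0, 1}.
(c) Matching integer coefficients to the picture gives p.

x^2 + 2*x*y + y^2 - x - 2*y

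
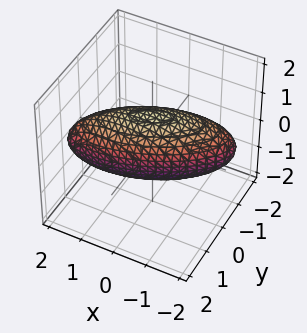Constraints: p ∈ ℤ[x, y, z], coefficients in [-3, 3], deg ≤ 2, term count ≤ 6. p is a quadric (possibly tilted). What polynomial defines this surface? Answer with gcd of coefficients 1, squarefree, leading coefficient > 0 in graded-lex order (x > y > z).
The degree is 2 — a generic line meets the surface in up to 2 points.
From the visible intercepts: the y-axis gridline crossings are at y ∈ {-1, 1}; among the integer gridlines, it crosses the z-axis at z ∈ {-1, 1}.
Putting this together gives p.

x^2 - 2*x*y + 3*y^2 + 3*z^2 - 3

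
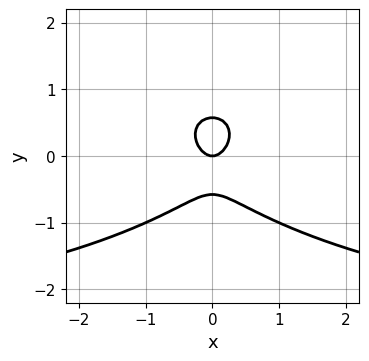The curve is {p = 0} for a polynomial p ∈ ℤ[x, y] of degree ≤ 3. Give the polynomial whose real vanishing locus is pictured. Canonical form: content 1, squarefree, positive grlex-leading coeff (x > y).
x^2*y + 3*y^3 + 3*x^2 - y

The degree is 3 — a generic line meets the curve in up to 3 points.
Symmetries: mirror symmetry x ↦ −x ⇒ only even powers of x.
Observable constraints: one x-axis crossing is at x = 0; it meets the y-axis at y = 0 (among the integer gridlines).
Together with the visible shape, these determine p as stated.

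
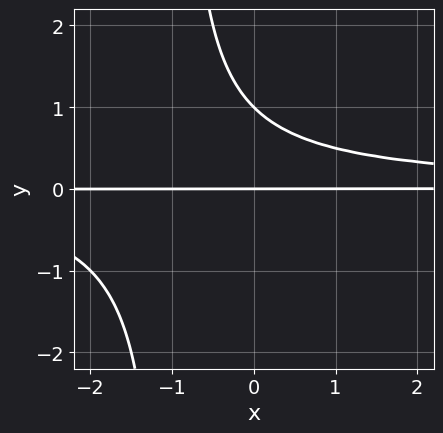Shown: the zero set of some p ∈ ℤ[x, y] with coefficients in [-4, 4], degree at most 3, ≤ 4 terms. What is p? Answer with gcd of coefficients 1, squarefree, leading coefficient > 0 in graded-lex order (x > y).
x*y^2 + y^2 - y

(a) The degree is 3 — no degree-2 curve has this shape.
(b) Checking where it meets the axes: the y-axis gridline crossings are at y ∈ {0, 1}; the visible x-axis segment lies entirely on the curve.
(c) Fitting integer coefficients to these (and the overall shape) gives p.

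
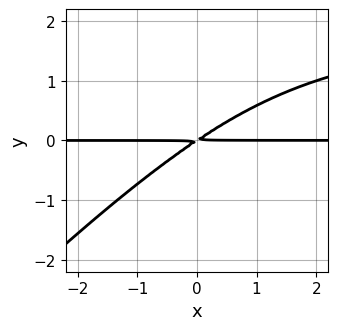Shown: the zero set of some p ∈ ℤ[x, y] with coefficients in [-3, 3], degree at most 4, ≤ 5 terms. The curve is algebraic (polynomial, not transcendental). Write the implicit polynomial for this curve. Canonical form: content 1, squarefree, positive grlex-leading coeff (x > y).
x*y^2 - y^3 - 2*x*y + 3*y^2

The degree is 3 — no degree-2 curve has this shape.
Observable constraints: every point of the x-axis in the box is on the curve.
These observations pin down the coefficients.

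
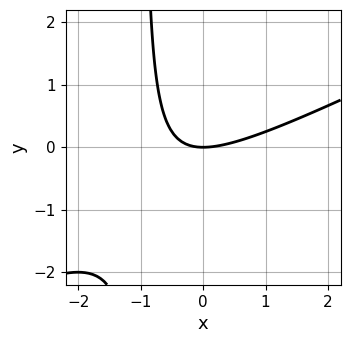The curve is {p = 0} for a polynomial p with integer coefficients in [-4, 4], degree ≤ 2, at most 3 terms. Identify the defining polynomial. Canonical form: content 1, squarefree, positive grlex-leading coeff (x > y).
x^2 - 2*x*y - 2*y

deg p = 2. The shape is more complex than any degree-1 curve.
Against the integer gridlines: one x-axis crossing is at x = 0; it crosses the y-axis at the gridline y = 0.
Putting this together gives p.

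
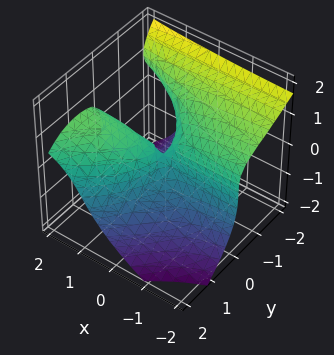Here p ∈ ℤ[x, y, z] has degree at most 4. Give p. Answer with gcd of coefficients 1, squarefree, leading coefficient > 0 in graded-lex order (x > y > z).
(a) Degree: a generic line meets the surface in up to 3 points, so deg p = 3.
(b) Reading off the gridlines: every point of the x-axis in the box is on the surface; one y-axis crossing is at y = 0.
(c) These observations pin down the coefficients.

2*x*y*z + y^3 + 2*z^3 - 3*x*y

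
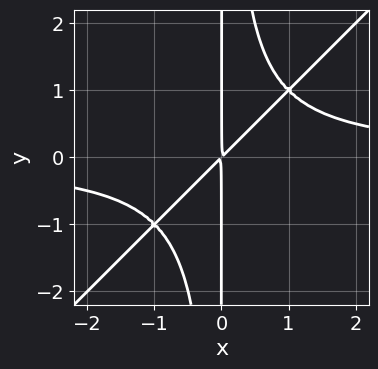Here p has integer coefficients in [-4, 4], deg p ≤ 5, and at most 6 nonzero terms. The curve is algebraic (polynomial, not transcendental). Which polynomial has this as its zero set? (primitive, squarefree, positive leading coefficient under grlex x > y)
First, degree: a generic line meets the curve in up to 4 points, so deg p = 4.
Then, reading off the gridlines: the visible y-axis segment lies entirely on the curve.
Finally, these observations pin down the coefficients.

x^3*y - x^2*y^2 - x^2 + x*y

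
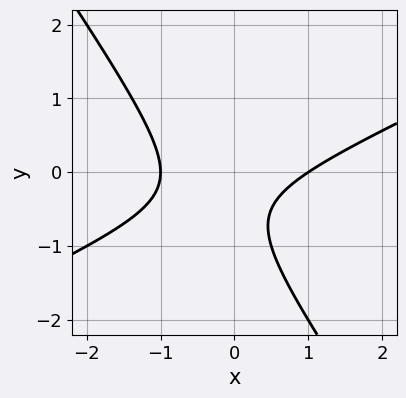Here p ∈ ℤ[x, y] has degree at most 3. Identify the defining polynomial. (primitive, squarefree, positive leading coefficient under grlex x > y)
2*x^2 - 3*x*y - 3*y^2 - 3*y - 2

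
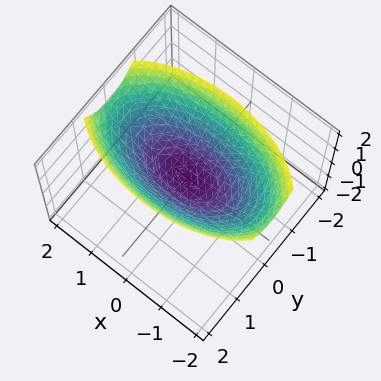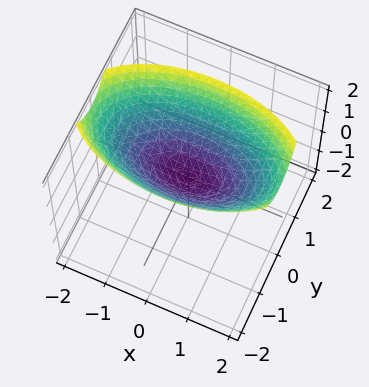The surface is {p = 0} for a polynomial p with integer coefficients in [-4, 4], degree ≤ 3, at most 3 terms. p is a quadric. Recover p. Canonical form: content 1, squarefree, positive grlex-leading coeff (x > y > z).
x^2 + 3*y^2 - 3*z

Degree: a paraboloid; a quadric, so deg p = 2.
Symmetries: mirror symmetry x ↦ −x ⇒ only even powers of x; mirror symmetry y ↦ −y ⇒ only even powers of y.
Reading off the gridlines: one z-axis crossing is at z = 0; it meets the y-axis at y = 0 (among the integer gridlines).
Solving for integer coefficients yields p as stated.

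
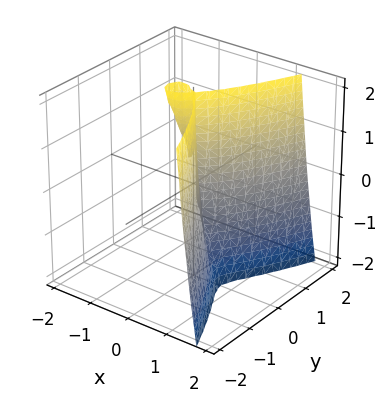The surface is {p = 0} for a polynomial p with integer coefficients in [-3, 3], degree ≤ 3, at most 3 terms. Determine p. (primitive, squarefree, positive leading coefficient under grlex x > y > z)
3*x^3 + x^2*z - 2*y^2

1. deg p = 3.
2. Reading off the gridlines: one x-axis crossing is at x = 0; the visible z-axis segment lies entirely on the surface; one y-axis crossing is at y = 0.
3. The integer polynomial consistent with all of this is the stated p.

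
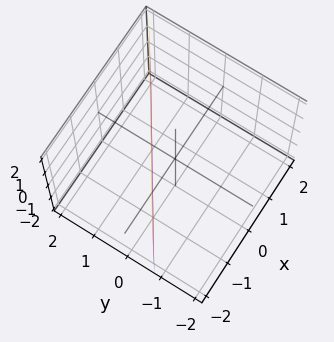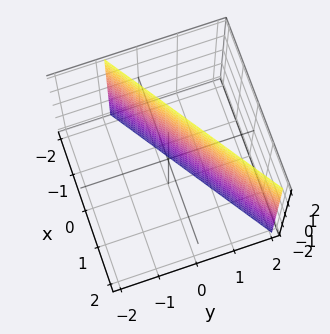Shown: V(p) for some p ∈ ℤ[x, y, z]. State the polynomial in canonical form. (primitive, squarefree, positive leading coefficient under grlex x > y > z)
2*x - 3*y + 2

First, the degree is 1 — every cross-section is a straight line — this is a plane.
Next, against the integer gridlines: it meets the x-axis at x = -1 (among the integer gridlines); the surface avoids every integer z-axis point in the box.
Finally, solving for integer coefficients yields p as stated.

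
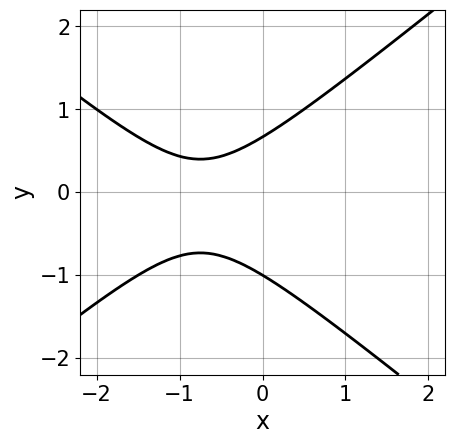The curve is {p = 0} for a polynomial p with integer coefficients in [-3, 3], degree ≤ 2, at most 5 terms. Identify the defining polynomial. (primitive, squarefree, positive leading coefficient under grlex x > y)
2*x^2 - 3*y^2 + 3*x - y + 2

(a) Degree: no degree-1 curve has this shape, so deg p = 2.
(b) Checking where it meets the axes: the curve avoids every integer x-axis point in the box; it meets the y-axis at y = -1 (among the integer gridlines).
(c) Solving for integer coefficients yields p as stated.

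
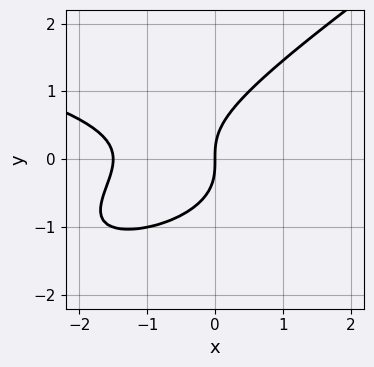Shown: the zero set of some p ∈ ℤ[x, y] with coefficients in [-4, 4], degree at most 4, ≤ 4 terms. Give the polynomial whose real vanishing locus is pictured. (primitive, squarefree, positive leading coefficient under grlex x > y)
2*x*y^2 - 3*y^3 + 2*x^2 + 3*x

First, the degree is 3 — no degree-2 curve has this shape.
Then, from the visible intercepts: one x-axis crossing is at x = 0; it meets the y-axis at y = 0 (among the integer gridlines).
Finally, fitting integer coefficients to these (and the overall shape) gives p.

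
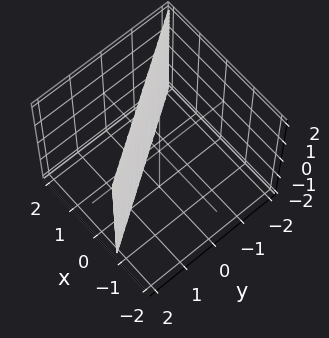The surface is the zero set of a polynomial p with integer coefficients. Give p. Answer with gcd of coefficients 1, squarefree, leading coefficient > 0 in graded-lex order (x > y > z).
First, degree: the surface is flat (a plane), so deg p = 1.
Next, reading off the gridlines: it meets the y-axis at y = 1 (among the integer gridlines); the surface avoids every integer z-axis point in the box.
Finally, these observations pin down the coefficients.

3*x + 2*y - 2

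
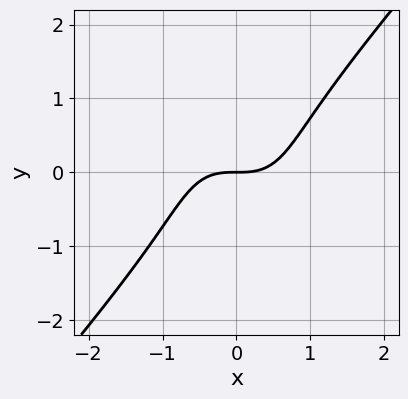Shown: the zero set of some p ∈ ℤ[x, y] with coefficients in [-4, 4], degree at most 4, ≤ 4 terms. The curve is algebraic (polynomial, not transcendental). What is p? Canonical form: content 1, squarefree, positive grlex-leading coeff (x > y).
The degree is 3 — a generic line meets the curve in up to 3 points.
Checking where it meets the axes: it meets the x-axis at x = 0 (among the integer gridlines); one y-axis crossing is at y = 0.
Solving for integer coefficients yields p as stated.

3*x^3 - 2*y^3 - 3*y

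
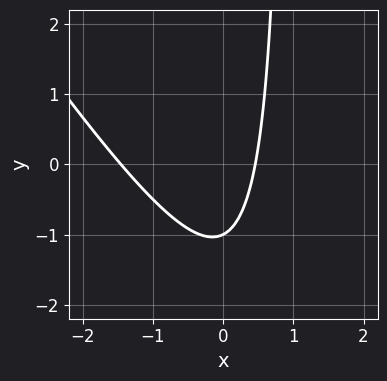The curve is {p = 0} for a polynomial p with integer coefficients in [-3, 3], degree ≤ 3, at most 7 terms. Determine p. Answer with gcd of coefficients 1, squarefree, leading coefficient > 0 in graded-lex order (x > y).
1. The degree is 2 — a generic line meets the curve in up to 2 points.
2. Observable constraints: it meets the y-axis at y = -1 (among the integer gridlines).
3. Matching integer coefficients to the picture gives p.

3*x^2 + 2*x*y + 3*x - 2*y - 2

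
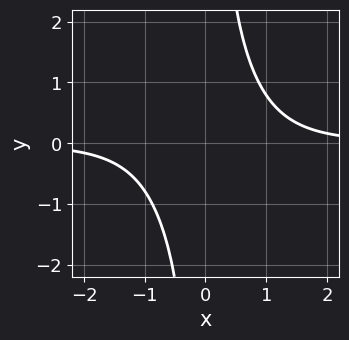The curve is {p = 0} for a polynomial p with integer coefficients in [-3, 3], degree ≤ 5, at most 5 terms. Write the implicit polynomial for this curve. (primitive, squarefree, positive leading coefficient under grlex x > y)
2*x^3*y + x^2*y^2 + x*y - 3

First, the degree is 4 — the shape is more complex than any degree-3 curve.
Next, reading off the gridlines: it misses every integer gridline on the y-axis; no x-intercept at any integer in the box.
Finally, solving for integer coefficients yields p as stated.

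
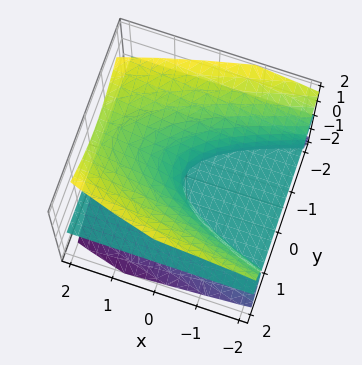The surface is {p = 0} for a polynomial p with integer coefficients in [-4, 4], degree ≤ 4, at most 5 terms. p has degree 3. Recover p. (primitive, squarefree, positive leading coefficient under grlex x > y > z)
1. There are 2 components.
2. deg p = 3.
3. Reading off the gridlines: it crosses the z-axis at the gridline z = 0; every point of the y-axis in the box is on the surface; the visible x-axis segment lies entirely on the surface.
4. Assembling these constraints gives the stated polynomial.

y^2*z - z^3 + x*z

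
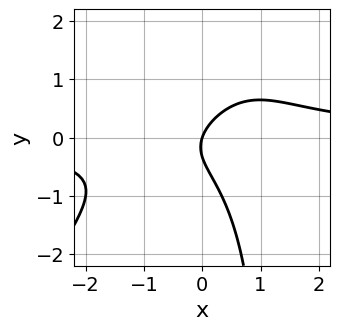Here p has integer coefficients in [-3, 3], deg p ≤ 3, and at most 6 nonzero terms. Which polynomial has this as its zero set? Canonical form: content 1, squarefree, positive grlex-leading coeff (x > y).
3*x^2*y - 2*x*y^2 + 3*y^2 - 3*x + y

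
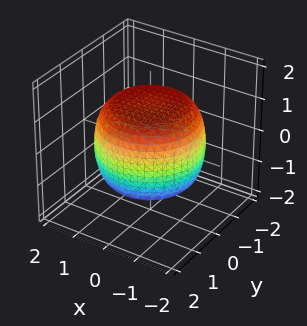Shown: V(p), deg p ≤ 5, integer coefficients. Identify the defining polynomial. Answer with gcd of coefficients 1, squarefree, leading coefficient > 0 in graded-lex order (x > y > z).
x^4 + 2*x^2*y^2 + y^4 - x^2 - y^2 + 2*z^2 - 3

(a) The degree is 4 — a generic line meets the surface in up to 4 points.
(b) Symmetries: rotational symmetry about the z-axis ⇒ p depends on x, y only through x² + y².
(c) Observable constraints: a circular section at z = 0 has radius between 1 and 2.
(d) Solving for integer coefficients yields p as stated.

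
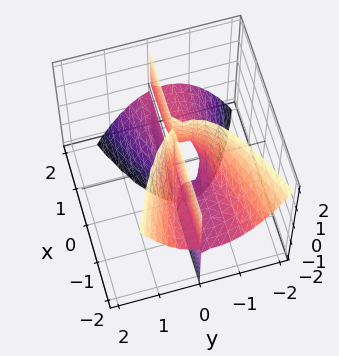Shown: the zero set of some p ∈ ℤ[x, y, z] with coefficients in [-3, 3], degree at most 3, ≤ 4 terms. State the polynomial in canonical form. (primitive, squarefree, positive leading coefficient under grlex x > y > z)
2*x*y*z + 3*y^3 + 2*y^2

(a) There are 3 components. They look like related sheets of one shape, so recover p as a whole.
(b) Degree: the shape is more complex than any degree-2 surface, so deg p = 3.
(c) Checking where it meets the axes: every point of the z-axis in the box is on the surface; the visible x-axis segment lies entirely on the surface.
(d) Solving for integer coefficients yields p as stated.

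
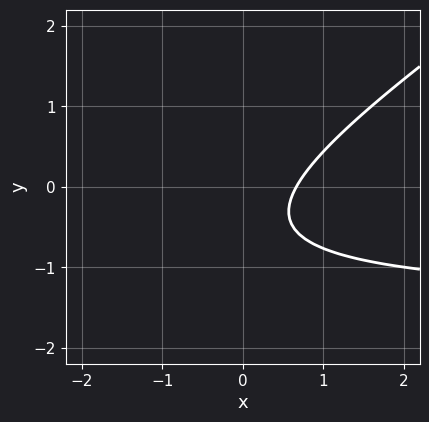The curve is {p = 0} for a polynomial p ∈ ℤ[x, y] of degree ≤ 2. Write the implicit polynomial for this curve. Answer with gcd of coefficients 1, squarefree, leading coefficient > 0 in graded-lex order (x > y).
(a) The degree is 2 — no degree-1 curve has this shape.
(b) Observable constraints: no y-intercept at any integer in the box.
(c) Putting this together gives p.

2*x*y - 3*y^2 + 3*x - 3*y - 2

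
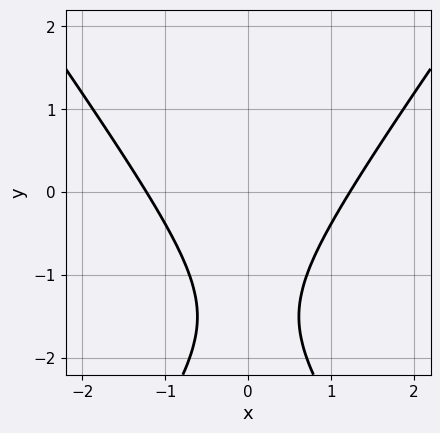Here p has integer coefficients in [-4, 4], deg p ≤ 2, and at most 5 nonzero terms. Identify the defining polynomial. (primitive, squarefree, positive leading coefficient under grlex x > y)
1. deg p = 2. No degree-1 curve has this shape.
2. Symmetries: the x ↦ −x reflection is a symmetry, so x appears only in even powers.
3. Observable constraints: the curve avoids every integer y-axis point in the box.
4. Together with the visible shape, these determine p as stated.

2*x^2 - y^2 - 3*y - 3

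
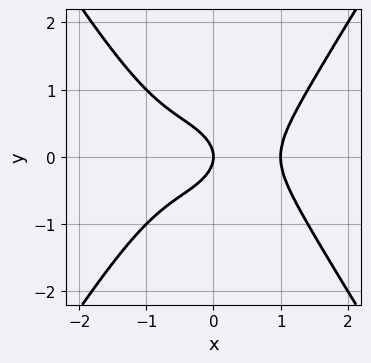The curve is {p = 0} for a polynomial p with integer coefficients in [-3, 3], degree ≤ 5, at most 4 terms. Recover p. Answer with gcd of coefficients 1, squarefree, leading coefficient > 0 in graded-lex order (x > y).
(a) The degree is 4 — the shape is more complex than any degree-3 curve.
(b) Symmetries: the y ↦ −y reflection is a symmetry, so y appears only in even powers.
(c) Checking where it meets the axes: among the integer gridlines, it crosses the x-axis at x ∈ {0, 1}; it meets the y-axis at y = 0 (among the integer gridlines).
(d) Fitting integer coefficients to these (and the overall shape) gives p.

2*x^4 - x^2*y^2 - 3*y^2 - 2*x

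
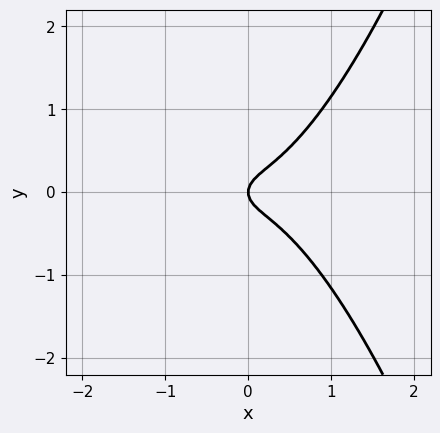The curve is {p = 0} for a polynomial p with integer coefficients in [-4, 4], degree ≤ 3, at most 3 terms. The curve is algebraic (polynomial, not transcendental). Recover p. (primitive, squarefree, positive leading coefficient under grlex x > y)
1. The degree is 3 — a generic line meets the curve in up to 3 points.
2. Symmetries: mirror symmetry y ↦ −y ⇒ only even powers of y.
3. From the axis intercepts and sections: one x-axis crossing is at x = 0; it meets the y-axis at y = 0 (among the integer gridlines).
4. Solving for integer coefficients yields p as stated.

3*x^3 - 3*y^2 + x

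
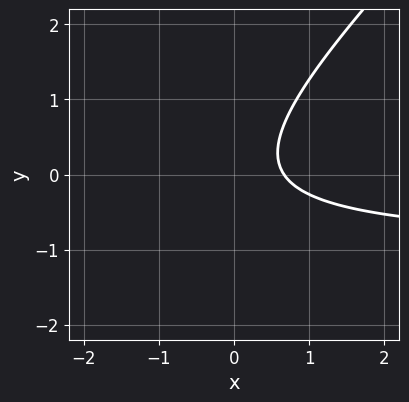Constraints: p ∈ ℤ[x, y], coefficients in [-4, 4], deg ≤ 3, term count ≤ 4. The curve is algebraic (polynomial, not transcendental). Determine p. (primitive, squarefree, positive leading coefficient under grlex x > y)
3*x*y - 3*y^2 + 3*x - 2

1. deg p = 2. A generic line meets the curve in up to 2 points.
2. Checking where it meets the axes: no y-intercept at any integer in the box.
3. Together with the visible shape, these determine p as stated.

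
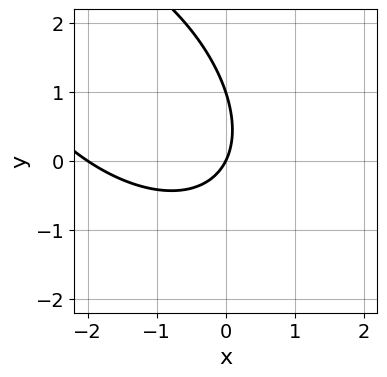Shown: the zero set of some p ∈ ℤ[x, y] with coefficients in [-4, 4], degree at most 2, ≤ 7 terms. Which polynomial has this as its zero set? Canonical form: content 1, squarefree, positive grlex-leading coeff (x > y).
(a) deg p = 2. No degree-1 curve has this shape.
(b) From the visible intercepts: the x-axis gridline crossings are at x ∈ {-2, 0}; among the integer gridlines, it crosses the y-axis at y ∈ {0, 1}.
(c) These observations pin down the coefficients.

x^2 + x*y + y^2 + 2*x - y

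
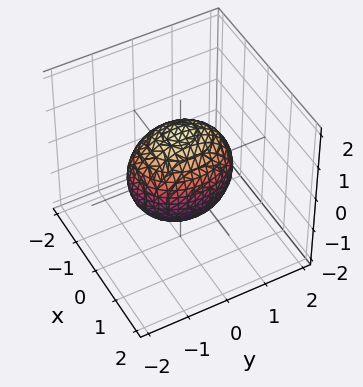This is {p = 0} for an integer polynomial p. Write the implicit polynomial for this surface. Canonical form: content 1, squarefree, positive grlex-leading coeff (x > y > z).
3*x^2 + 2*y^2 + 2*z^2 - 3

First, degree: bounded and convex; a quadric, so deg p = 2.
Then, symmetries: mirror symmetry y ↦ −y ⇒ only even powers of y; mirror symmetry x ↦ −x ⇒ only even powers of x; it's symmetric under z → −z, forcing even powers of z.
Then, against the integer gridlines: among the integer gridlines, it crosses the x-axis at x ∈ {-1, 1}.
Finally, putting this together gives p.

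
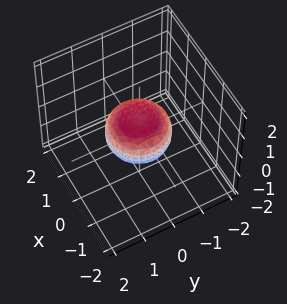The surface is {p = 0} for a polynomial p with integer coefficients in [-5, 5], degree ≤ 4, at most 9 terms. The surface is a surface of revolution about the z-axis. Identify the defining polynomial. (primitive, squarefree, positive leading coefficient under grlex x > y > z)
2*x^4 + 4*x^2*y^2 + 2*y^4 - x^2 - y^2 + 3*z^2 - 1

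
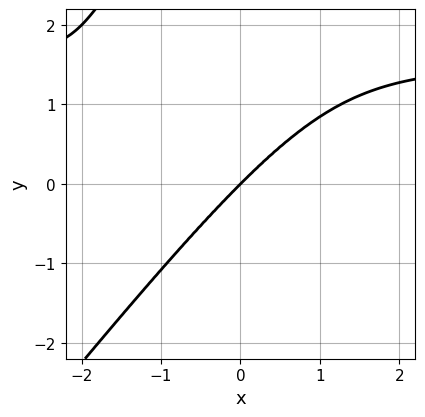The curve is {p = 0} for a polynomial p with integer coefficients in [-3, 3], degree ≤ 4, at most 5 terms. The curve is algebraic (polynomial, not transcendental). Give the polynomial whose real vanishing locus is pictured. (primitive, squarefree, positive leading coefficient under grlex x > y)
2*x^3*y - y^4 - 3*x^3 + 3*y^3

First, the degree is 4 — no degree-3 curve has this shape.
Then, checking where it meets the axes: one y-axis crossing is at y = 0; it crosses the x-axis at the gridline x = 0.
Finally, matching integer coefficients to the picture gives p.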